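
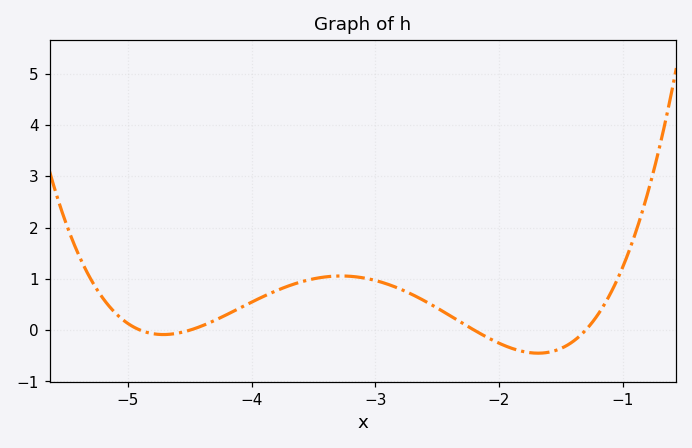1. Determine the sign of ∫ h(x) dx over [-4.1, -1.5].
positive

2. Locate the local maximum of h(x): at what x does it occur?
-3.28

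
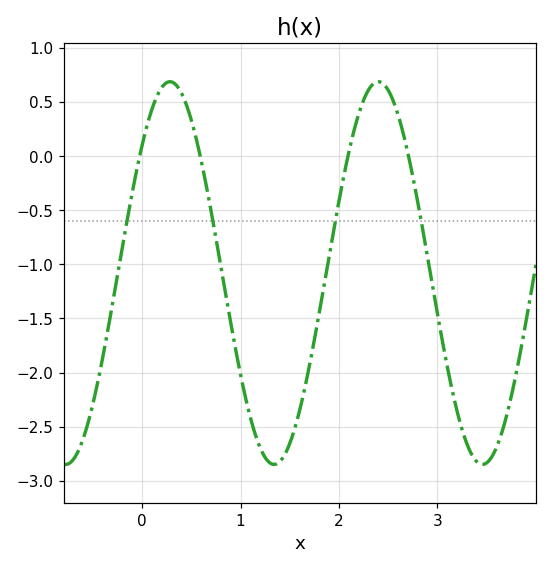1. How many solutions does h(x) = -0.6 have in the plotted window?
4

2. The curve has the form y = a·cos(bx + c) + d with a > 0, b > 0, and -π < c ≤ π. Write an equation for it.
y = 1.77cos(3x - 0.84) - 1.08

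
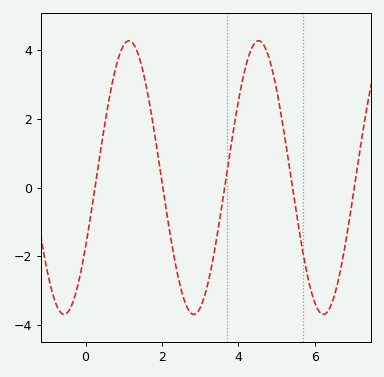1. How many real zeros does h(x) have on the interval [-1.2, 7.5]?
5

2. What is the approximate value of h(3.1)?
-3.2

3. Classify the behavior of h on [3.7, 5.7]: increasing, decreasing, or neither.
neither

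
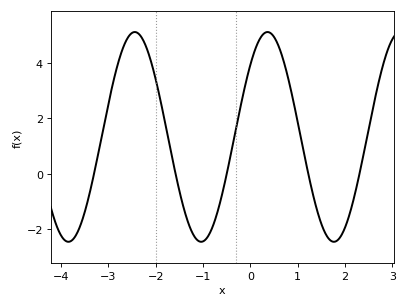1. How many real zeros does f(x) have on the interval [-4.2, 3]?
5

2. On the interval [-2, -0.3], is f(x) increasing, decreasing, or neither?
neither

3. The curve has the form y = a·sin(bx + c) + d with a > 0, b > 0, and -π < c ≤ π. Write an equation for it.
y = 3.79sin(2.24x + 0.762) + 1.33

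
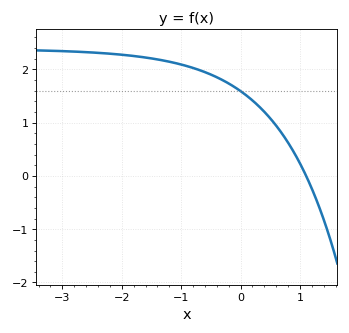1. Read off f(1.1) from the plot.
0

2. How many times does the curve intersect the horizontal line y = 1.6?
1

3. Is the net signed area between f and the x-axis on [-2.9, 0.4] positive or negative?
positive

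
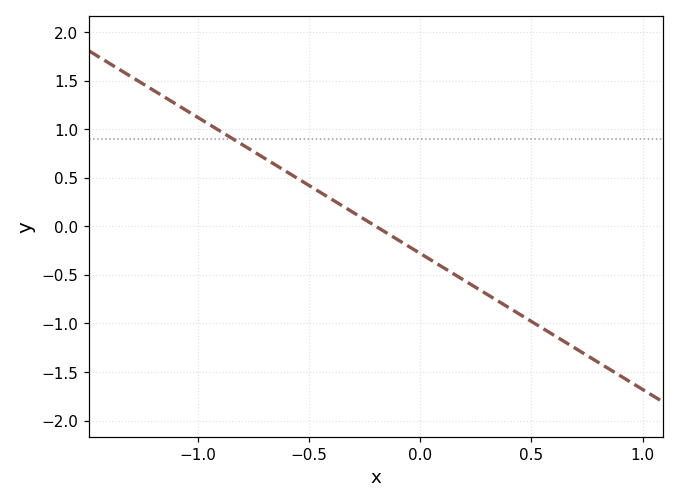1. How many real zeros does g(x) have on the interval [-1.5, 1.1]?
1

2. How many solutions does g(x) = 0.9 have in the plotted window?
1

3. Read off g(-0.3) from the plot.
0.15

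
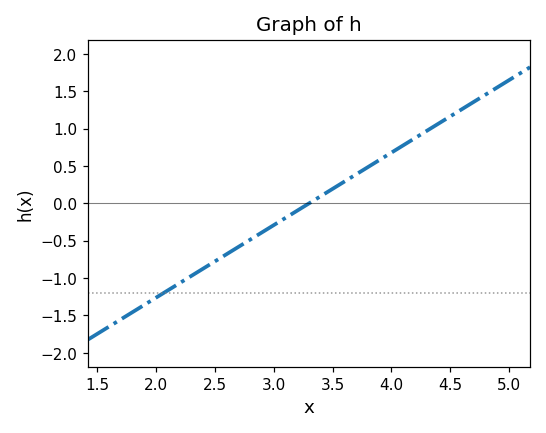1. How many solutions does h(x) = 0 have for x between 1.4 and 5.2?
1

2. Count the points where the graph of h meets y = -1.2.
1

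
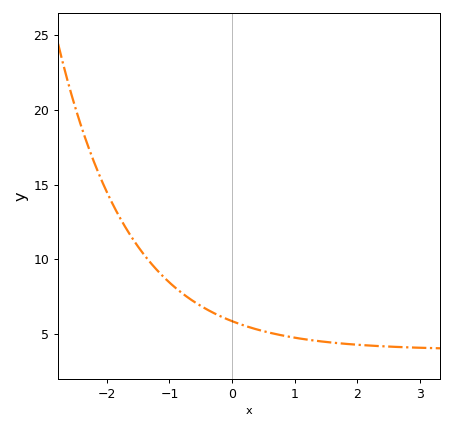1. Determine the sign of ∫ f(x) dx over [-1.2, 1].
positive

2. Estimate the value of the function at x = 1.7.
4.38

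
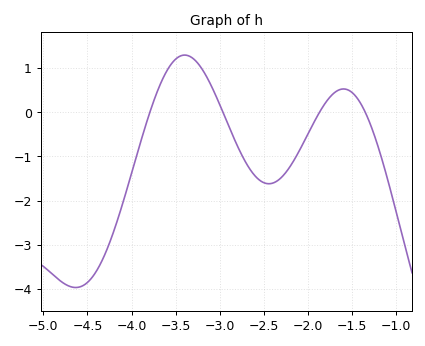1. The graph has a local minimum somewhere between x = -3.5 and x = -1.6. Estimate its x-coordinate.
-2.44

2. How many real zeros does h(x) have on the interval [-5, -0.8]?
4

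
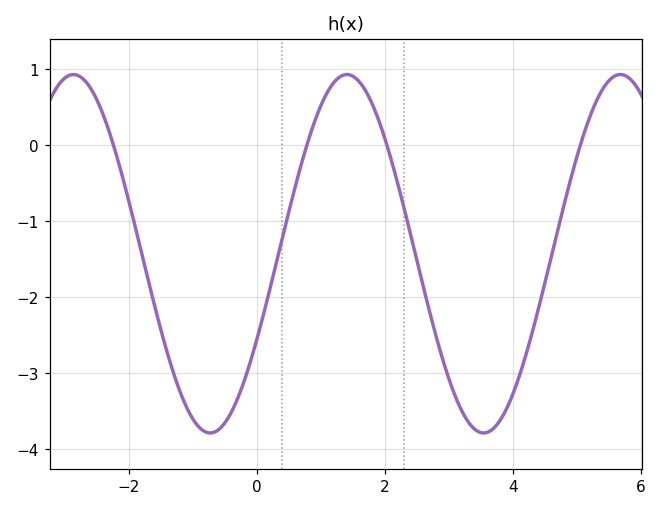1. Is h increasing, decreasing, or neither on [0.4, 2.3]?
neither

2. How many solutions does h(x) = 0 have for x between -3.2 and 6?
4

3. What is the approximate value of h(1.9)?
0.343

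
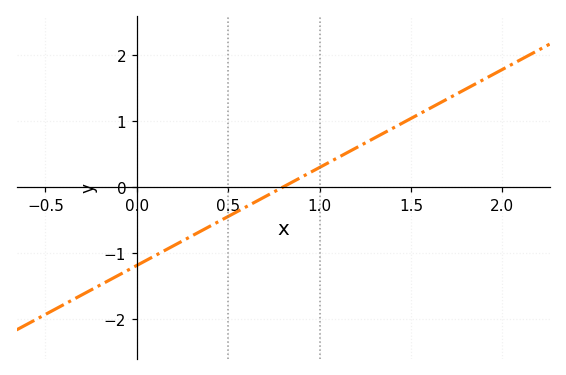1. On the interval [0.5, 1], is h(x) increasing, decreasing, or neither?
increasing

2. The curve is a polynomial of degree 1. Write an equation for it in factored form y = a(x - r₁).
y = 1.48(x - 0.8)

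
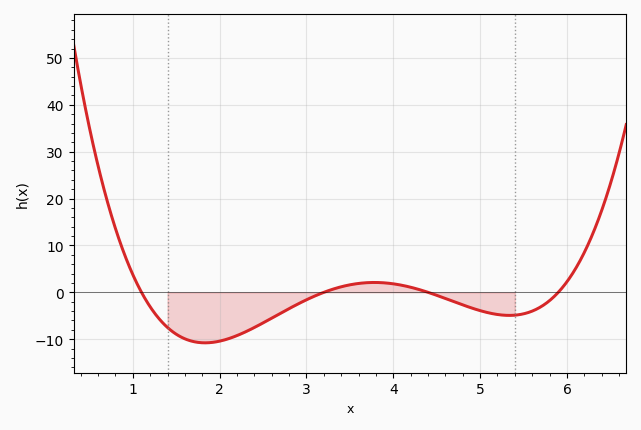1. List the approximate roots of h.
1.1, 3.2, 4.4, 5.9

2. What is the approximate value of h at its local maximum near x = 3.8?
2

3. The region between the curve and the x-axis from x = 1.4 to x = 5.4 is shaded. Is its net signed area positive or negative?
negative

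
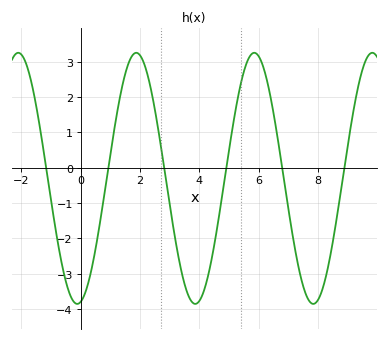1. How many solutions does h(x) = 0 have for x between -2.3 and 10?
6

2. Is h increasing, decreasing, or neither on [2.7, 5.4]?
neither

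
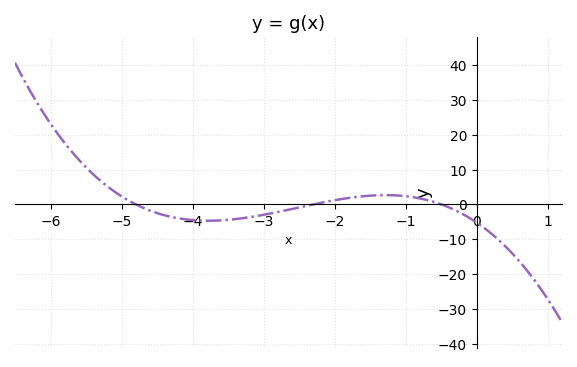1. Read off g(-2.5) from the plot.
-1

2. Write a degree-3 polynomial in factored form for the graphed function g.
y = -0.95(x + 4.8)(x + 2.3)(x + 0.5)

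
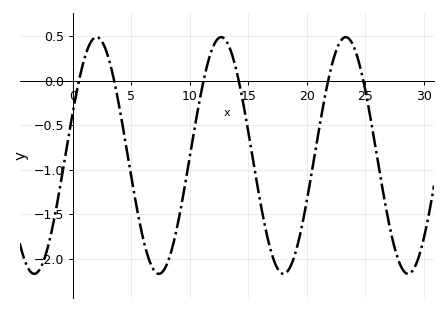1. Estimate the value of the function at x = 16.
-1.35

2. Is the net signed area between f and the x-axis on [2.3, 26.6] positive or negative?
negative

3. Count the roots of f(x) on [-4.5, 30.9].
6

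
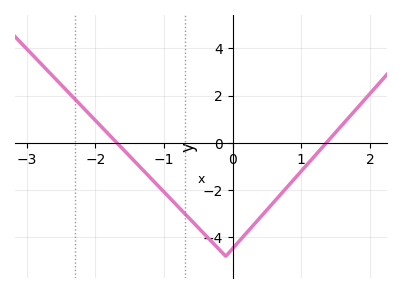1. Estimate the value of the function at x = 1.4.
0.121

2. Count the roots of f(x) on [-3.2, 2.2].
2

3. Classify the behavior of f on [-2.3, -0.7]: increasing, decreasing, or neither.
decreasing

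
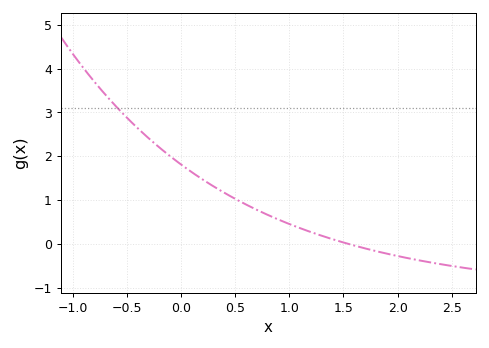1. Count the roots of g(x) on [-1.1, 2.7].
1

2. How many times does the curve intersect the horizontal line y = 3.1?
1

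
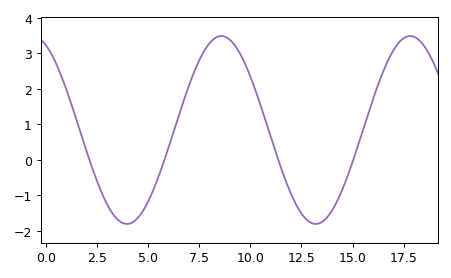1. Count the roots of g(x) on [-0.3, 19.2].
4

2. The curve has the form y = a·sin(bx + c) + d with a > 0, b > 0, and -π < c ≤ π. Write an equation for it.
y = 2.64sin(0.68x + 2.02) + 0.84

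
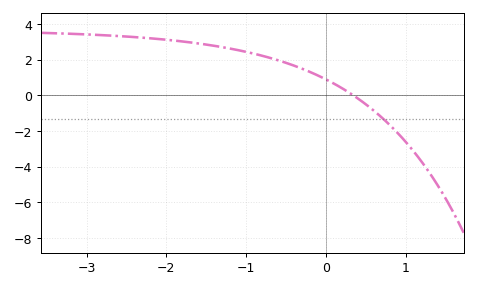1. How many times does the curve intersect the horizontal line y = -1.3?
1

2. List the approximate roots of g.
0.3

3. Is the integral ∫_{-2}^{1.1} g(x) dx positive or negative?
positive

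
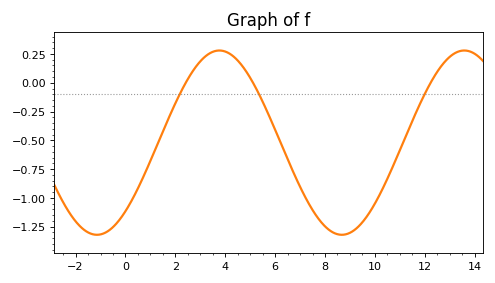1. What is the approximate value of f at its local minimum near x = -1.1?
-1.32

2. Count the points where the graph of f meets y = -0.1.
3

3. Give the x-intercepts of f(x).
2.4, 5.2, 12.2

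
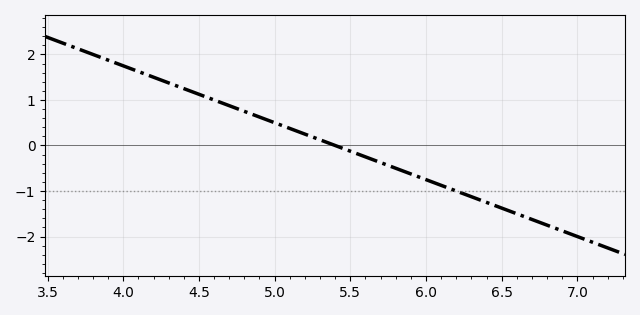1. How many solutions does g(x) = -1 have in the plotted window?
1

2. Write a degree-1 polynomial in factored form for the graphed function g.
y = -1.25(x - 5.4)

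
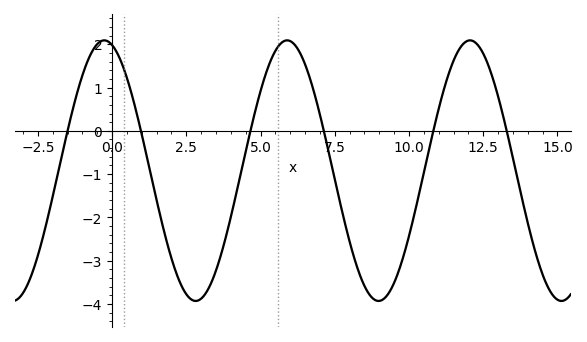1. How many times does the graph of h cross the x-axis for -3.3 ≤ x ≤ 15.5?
6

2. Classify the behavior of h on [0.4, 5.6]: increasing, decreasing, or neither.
neither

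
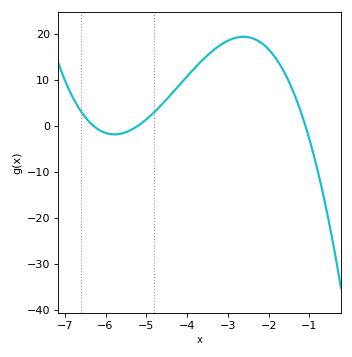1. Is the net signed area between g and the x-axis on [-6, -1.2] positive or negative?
positive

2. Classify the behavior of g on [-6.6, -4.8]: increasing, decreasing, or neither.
neither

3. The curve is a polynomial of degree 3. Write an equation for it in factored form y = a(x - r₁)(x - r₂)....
y = -1.34(x + 6.3)(x + 5.2)(x + 1.1)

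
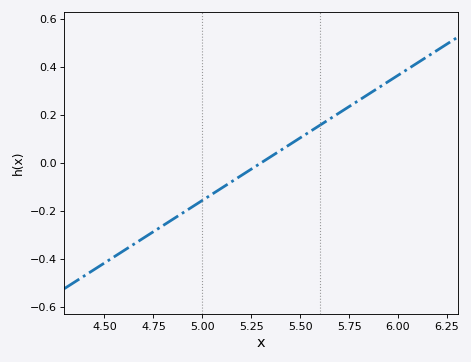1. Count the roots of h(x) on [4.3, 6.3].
1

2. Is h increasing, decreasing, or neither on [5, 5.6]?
increasing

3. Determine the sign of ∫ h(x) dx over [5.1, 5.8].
positive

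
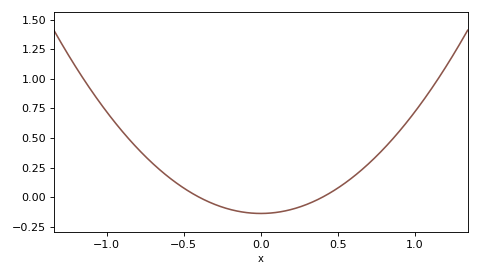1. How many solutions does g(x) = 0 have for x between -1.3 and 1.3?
2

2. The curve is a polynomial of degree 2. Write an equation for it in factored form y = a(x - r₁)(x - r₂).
y = 0.86(x + 0.4)(x - 0.4)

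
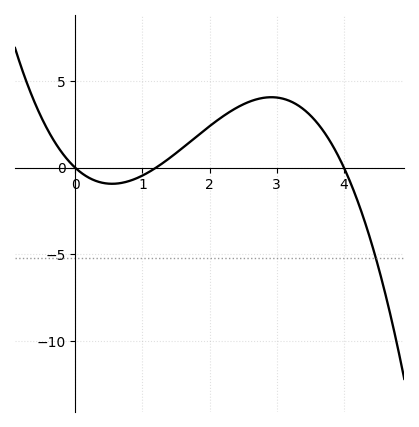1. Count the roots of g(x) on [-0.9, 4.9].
3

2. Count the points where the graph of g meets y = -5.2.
1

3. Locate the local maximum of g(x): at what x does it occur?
2.92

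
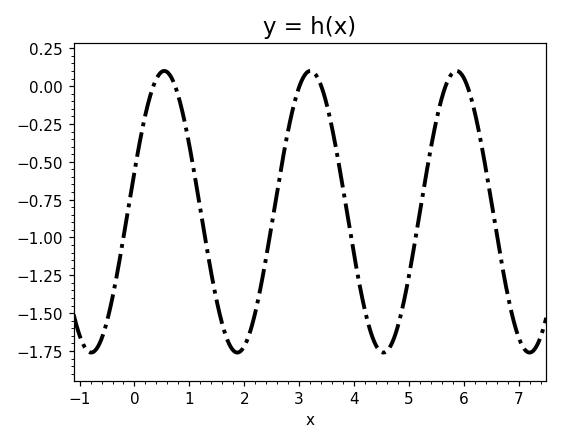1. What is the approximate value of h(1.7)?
-1.7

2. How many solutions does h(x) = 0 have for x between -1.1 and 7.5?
6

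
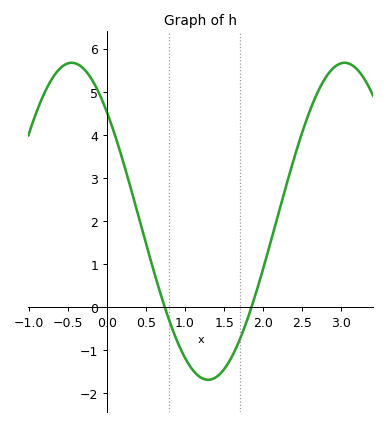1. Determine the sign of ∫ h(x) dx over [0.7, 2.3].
negative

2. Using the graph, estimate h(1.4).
-1.6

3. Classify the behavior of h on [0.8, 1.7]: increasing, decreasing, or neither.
neither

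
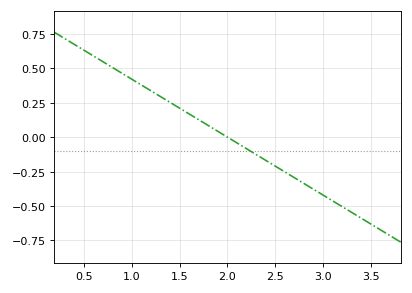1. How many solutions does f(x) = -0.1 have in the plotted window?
1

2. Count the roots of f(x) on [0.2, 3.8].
1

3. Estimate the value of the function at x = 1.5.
0.21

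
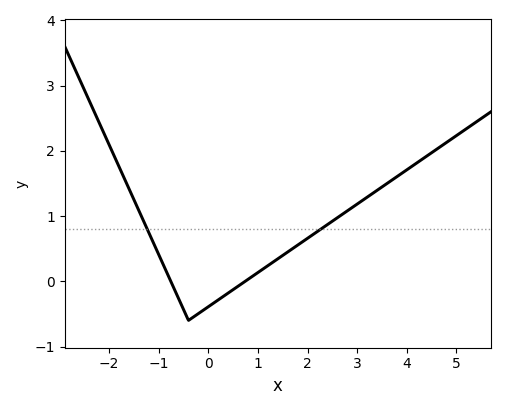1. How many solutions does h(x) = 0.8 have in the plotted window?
2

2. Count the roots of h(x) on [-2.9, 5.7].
2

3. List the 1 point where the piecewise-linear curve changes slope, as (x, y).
(-0.4, -0.6)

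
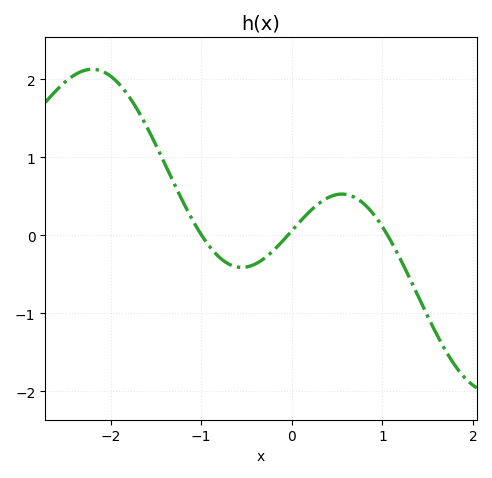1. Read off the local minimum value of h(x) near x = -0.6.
-0.4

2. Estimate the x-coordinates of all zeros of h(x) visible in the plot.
-1, 0, 1.1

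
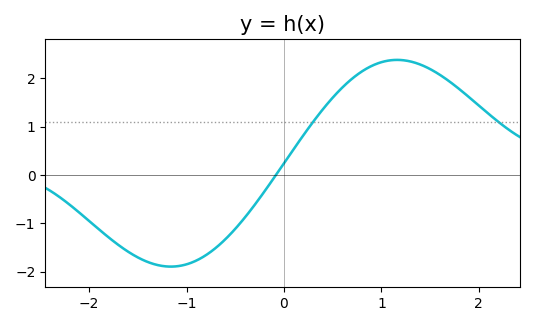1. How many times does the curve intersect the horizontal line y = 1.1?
2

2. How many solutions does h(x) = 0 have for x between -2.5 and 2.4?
1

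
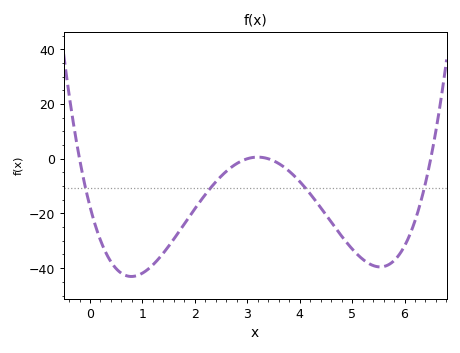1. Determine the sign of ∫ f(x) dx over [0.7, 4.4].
negative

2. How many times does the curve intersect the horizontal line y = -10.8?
4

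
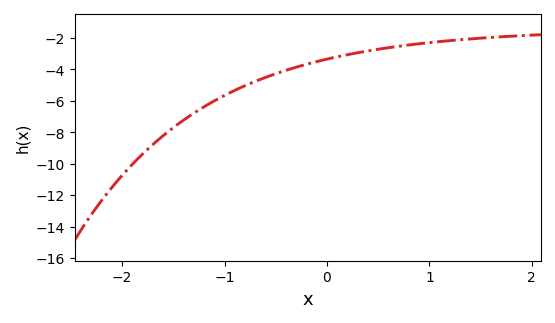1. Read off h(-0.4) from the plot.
-4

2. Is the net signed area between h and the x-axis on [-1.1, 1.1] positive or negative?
negative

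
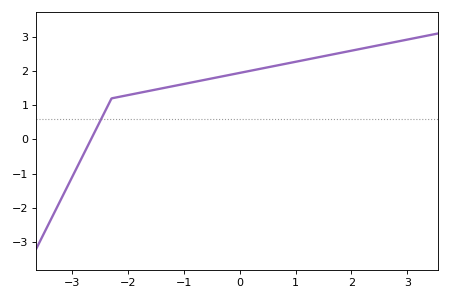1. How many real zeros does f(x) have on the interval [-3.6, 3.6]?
1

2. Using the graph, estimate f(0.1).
1.98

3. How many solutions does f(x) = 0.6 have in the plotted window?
1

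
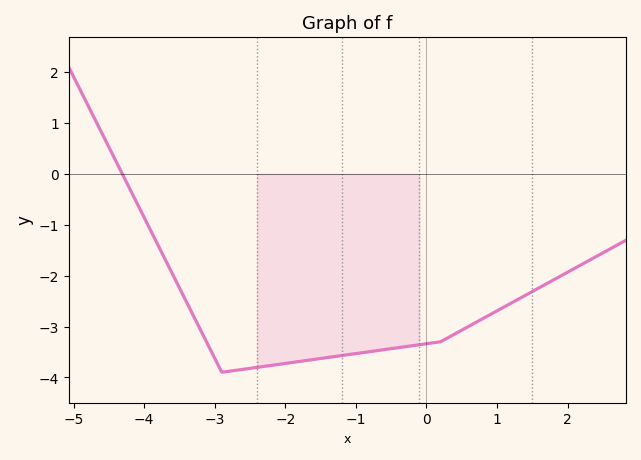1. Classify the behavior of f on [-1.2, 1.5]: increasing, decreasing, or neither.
increasing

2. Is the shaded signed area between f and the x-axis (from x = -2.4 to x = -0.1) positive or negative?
negative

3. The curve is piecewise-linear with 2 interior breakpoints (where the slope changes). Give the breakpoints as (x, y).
(-2.9, -3.9); (0.2, -3.3)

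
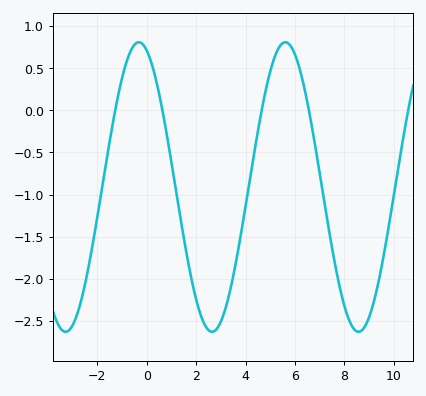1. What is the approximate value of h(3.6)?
-1.8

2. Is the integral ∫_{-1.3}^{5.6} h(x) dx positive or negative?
negative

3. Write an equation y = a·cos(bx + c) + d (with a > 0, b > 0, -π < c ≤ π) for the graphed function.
y = 1.72cos(1.1x + 0.34) - 0.91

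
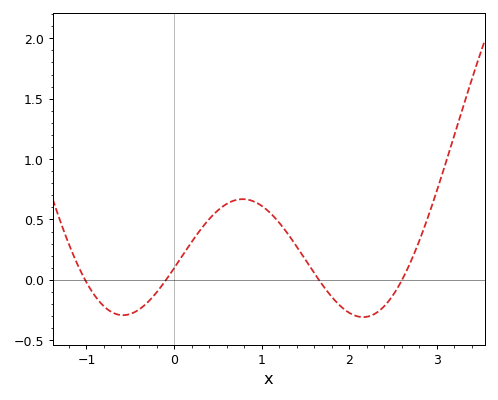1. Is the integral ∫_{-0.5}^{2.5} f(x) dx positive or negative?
positive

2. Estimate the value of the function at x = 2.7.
0.149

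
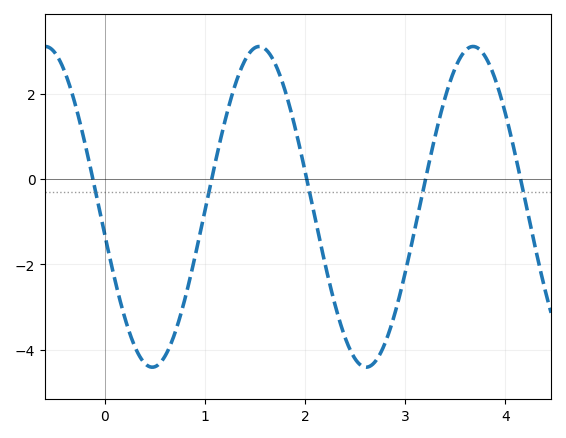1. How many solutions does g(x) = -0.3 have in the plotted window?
5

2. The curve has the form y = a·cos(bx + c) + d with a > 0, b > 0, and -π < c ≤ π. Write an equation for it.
y = 3.76cos(2.94x + 1.75) - 0.65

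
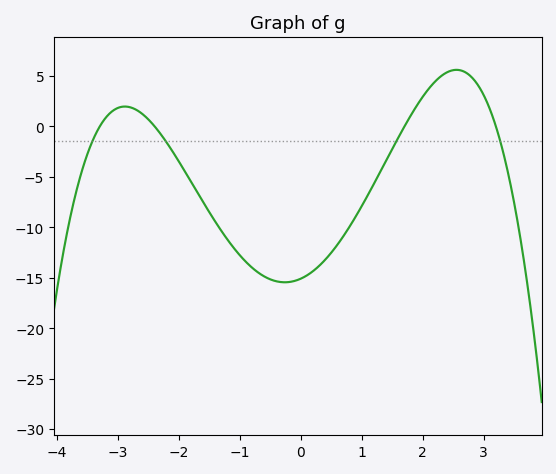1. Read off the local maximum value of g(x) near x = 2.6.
5.5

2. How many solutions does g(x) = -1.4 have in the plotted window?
4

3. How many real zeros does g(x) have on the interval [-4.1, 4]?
4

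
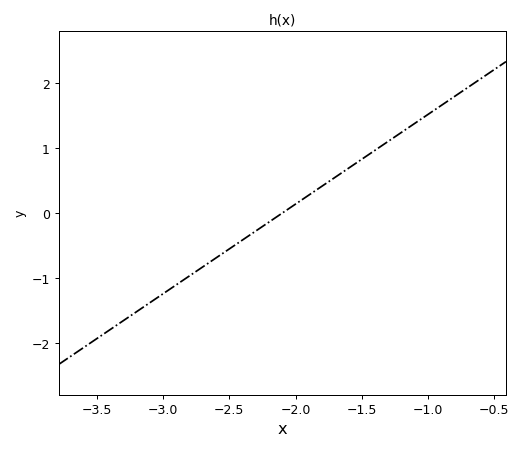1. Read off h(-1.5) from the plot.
0.8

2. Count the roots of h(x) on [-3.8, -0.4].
1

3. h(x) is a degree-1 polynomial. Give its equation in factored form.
y = 1.38(x + 2.1)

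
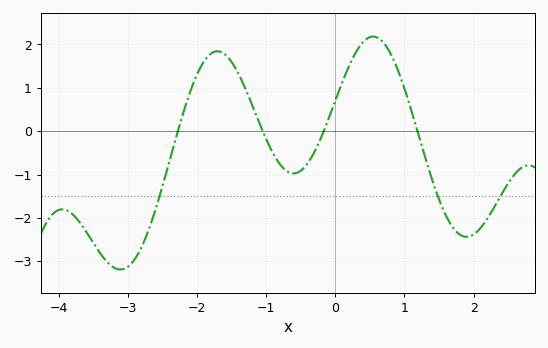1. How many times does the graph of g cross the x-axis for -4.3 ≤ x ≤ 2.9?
4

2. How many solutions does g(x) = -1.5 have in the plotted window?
3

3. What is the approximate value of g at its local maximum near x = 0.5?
2.18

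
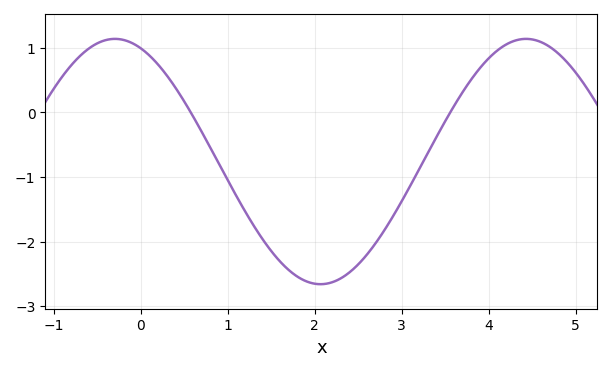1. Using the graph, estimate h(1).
-1.04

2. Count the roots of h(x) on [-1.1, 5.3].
2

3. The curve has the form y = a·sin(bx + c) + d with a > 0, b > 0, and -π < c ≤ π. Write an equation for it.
y = 1.9sin(1.33x + 1.96) - 0.76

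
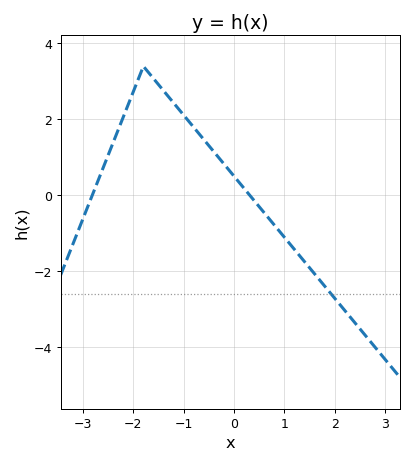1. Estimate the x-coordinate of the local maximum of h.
-1.8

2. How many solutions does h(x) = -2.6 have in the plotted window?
1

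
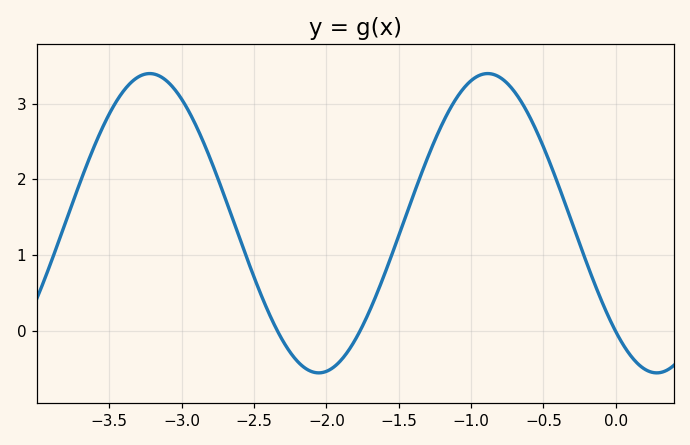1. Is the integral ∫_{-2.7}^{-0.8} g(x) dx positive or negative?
positive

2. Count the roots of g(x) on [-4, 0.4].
3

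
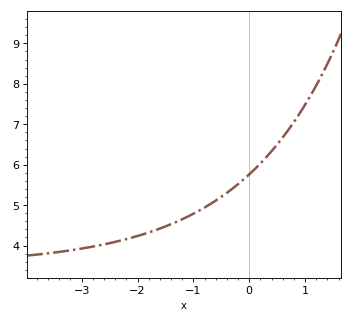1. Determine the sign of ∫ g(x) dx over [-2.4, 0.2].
positive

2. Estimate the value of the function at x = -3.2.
3.9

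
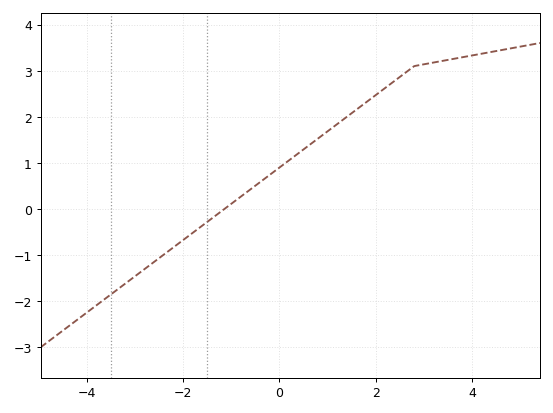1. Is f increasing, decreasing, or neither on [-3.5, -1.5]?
increasing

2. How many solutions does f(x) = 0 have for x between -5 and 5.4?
1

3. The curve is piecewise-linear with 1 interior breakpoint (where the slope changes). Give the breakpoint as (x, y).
(2.8, 3.1)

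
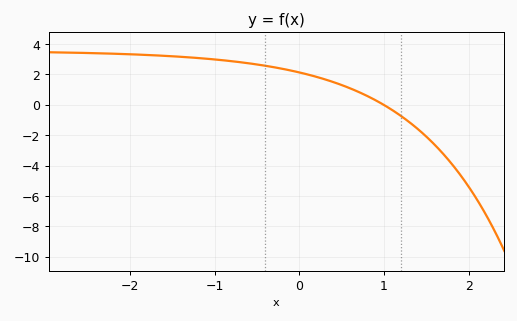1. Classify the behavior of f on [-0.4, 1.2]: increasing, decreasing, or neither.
decreasing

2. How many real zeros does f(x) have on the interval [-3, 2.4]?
1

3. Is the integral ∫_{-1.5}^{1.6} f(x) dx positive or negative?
positive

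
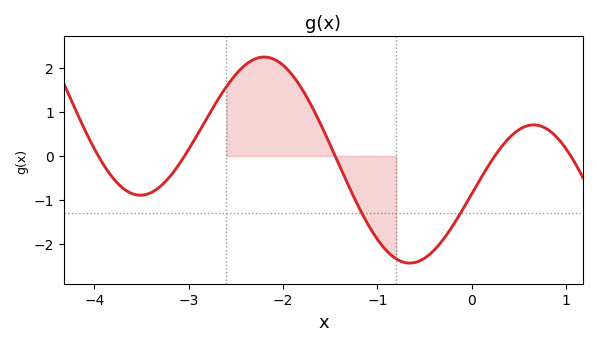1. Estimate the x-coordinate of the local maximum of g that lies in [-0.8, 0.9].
0.7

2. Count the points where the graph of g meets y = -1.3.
2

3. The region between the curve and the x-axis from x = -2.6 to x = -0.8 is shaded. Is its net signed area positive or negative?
positive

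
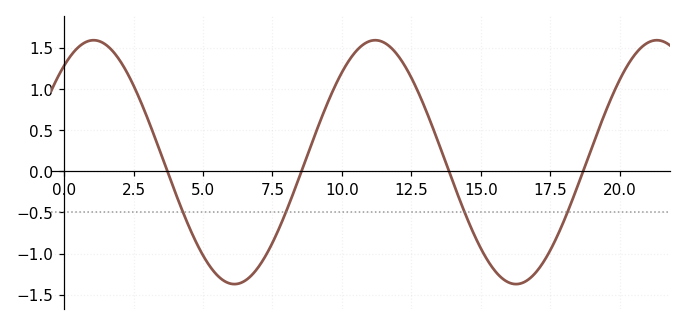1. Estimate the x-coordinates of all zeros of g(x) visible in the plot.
3.72, 8.54, 13.9, 18.7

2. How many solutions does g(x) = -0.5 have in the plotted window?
4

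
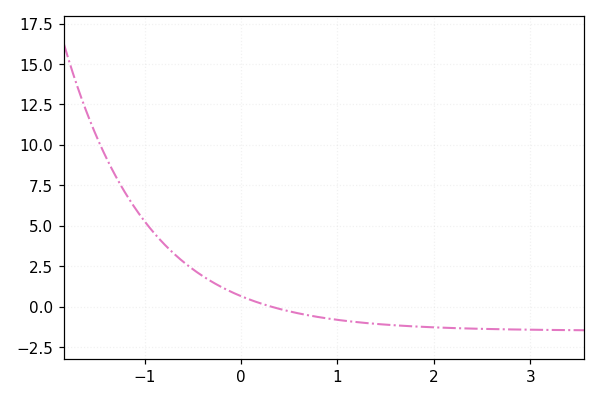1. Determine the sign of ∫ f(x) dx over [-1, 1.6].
positive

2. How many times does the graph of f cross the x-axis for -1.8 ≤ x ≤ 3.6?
1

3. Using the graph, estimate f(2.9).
-1.5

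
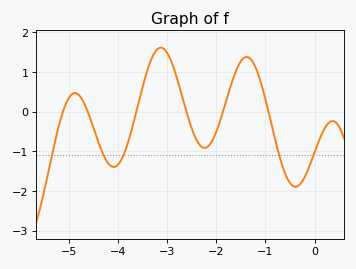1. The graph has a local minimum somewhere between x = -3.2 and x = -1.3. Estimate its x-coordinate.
-2.2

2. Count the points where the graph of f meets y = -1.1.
5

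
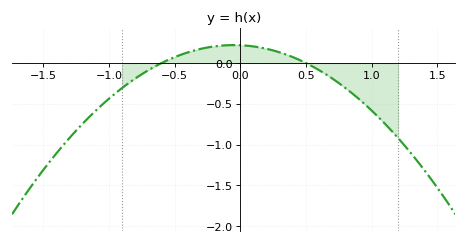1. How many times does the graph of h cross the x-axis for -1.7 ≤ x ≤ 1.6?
2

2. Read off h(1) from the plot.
-0.6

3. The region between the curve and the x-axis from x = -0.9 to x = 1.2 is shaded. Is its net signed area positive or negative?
negative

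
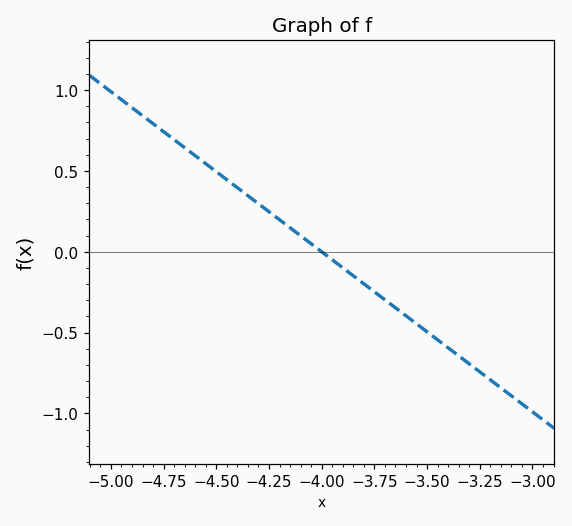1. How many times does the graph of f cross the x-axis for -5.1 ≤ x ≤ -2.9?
1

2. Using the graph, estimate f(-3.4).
-0.594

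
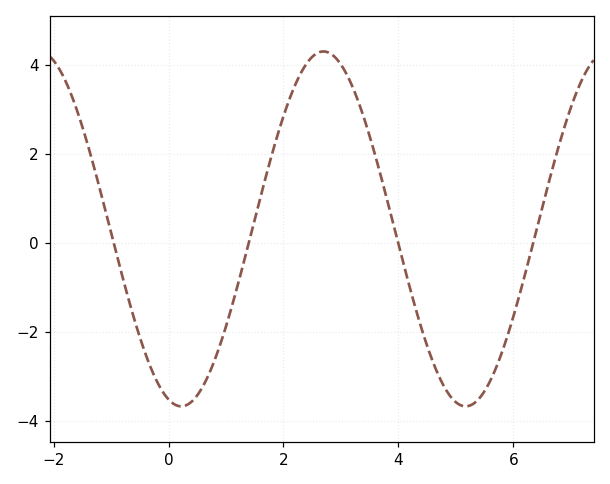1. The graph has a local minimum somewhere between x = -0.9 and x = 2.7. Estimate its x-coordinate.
0.221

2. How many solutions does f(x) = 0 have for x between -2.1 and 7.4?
4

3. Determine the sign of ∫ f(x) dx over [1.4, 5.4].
positive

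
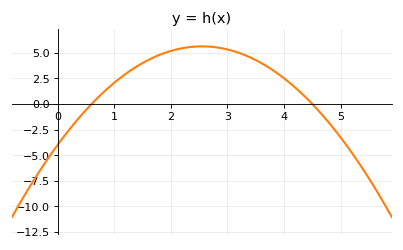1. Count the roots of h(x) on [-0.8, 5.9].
2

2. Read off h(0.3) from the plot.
-1.8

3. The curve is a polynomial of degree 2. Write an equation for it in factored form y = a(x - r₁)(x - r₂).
y = -1.48(x - 0.6)(x - 4.5)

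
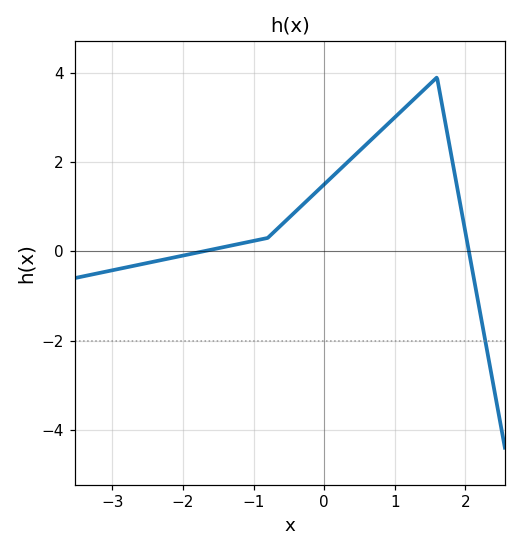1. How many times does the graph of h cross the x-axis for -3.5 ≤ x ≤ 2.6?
2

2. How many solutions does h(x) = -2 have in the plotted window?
1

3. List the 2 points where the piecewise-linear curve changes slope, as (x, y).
(-0.8, 0.3); (1.6, 3.9)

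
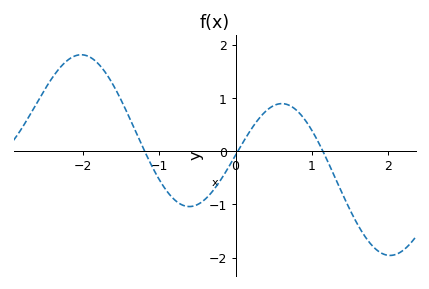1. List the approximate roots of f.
-1.19, 0.028, 1.14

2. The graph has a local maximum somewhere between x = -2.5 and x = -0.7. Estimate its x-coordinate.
-2.02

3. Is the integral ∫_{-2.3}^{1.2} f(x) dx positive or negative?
positive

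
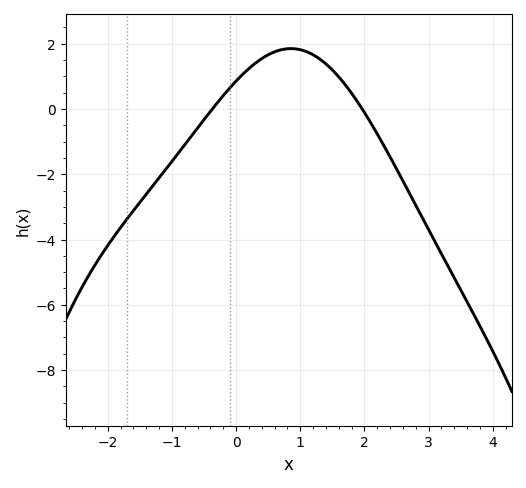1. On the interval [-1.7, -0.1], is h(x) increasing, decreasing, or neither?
increasing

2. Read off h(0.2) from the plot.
1.2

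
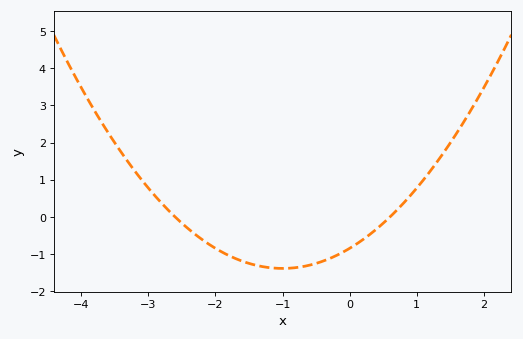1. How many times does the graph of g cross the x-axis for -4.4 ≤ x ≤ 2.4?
2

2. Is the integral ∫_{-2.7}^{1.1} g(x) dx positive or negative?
negative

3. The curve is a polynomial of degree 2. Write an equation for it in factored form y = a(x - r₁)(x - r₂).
y = 0.54(x + 2.6)(x - 0.6)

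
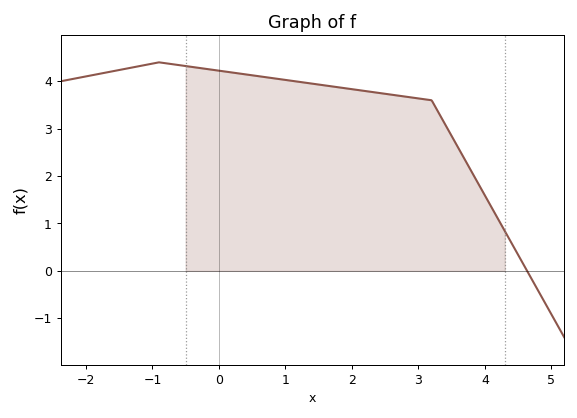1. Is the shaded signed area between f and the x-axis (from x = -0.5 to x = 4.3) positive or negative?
positive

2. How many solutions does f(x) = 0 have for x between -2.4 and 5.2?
1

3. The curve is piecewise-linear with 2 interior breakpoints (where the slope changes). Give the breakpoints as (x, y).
(-0.9, 4.4); (3.2, 3.6)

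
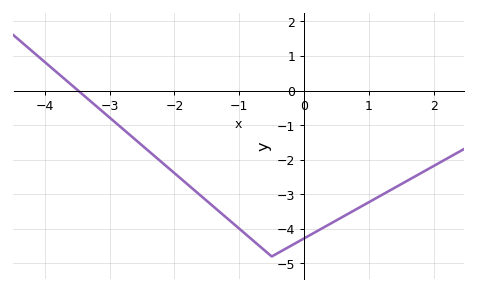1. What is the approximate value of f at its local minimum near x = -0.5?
-4.8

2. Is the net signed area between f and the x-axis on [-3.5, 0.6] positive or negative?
negative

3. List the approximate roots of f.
-3.5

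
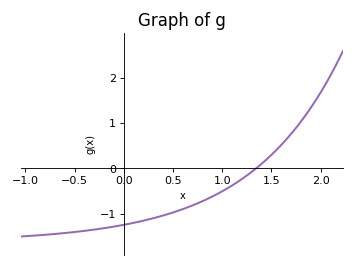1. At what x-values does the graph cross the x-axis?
1.35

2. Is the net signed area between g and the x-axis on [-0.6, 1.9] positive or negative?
negative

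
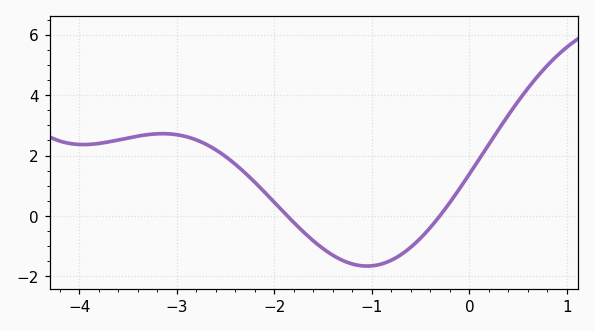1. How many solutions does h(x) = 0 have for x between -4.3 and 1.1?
2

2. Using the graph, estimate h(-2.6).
2.2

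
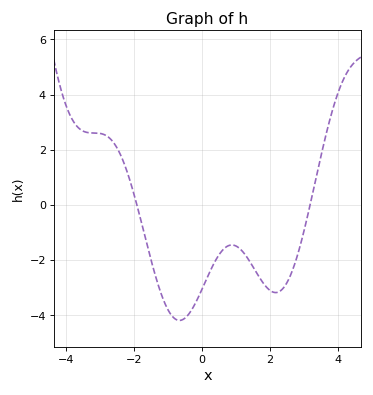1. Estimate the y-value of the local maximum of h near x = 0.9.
-1.4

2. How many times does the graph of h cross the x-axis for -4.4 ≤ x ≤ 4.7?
2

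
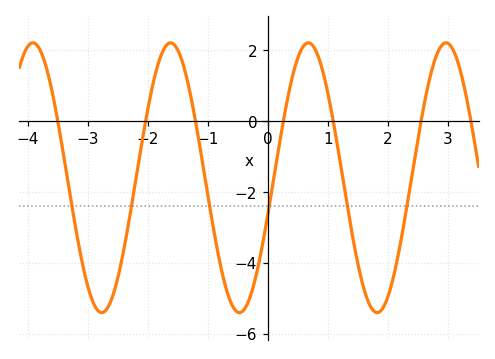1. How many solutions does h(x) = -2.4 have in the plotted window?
6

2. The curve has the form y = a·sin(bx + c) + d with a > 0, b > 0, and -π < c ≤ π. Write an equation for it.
y = 3.81sin(2.7x - 0.27) - 1.6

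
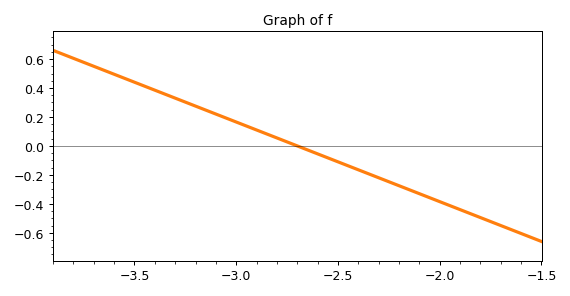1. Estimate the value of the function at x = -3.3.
0.33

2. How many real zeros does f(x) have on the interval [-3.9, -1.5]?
1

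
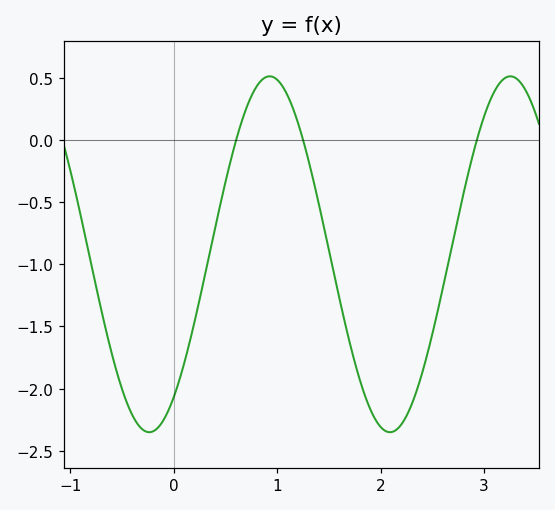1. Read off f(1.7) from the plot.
-1.65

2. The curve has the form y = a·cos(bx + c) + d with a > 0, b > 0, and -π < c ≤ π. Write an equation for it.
y = 1.43cos(2.7x - 2.5) - 0.92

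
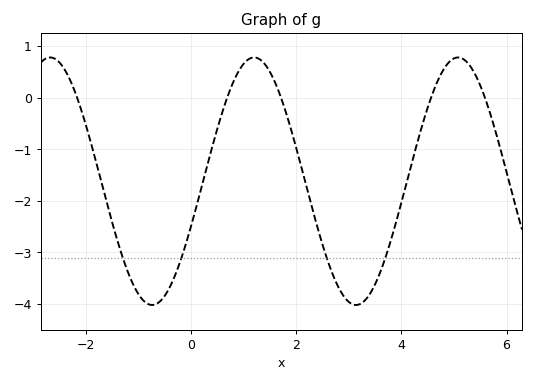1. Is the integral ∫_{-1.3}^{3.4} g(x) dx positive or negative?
negative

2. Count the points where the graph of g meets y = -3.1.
4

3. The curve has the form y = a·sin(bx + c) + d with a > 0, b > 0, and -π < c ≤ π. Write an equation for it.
y = 2.4sin(1.6x - 0.37) - 1.62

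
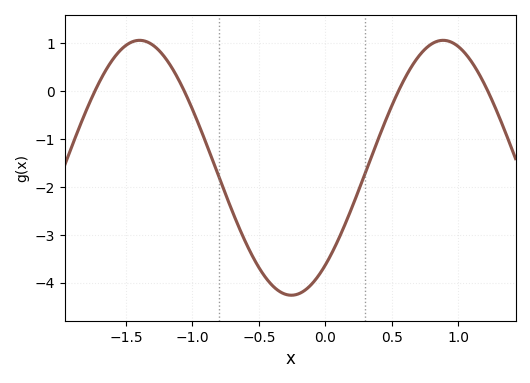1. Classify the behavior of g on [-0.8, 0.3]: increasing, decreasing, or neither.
neither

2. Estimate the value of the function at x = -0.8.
-1.8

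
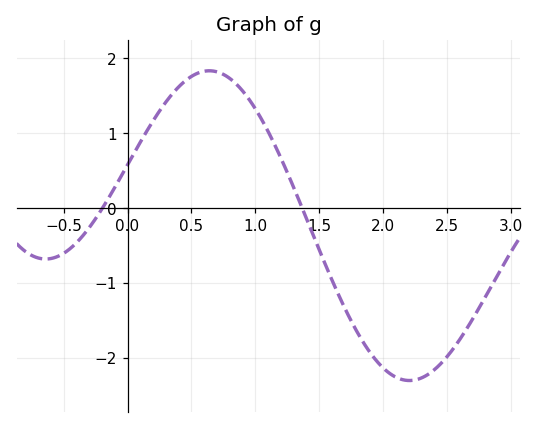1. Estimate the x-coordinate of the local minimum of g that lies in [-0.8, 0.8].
-0.6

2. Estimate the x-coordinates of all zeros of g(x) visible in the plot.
-0.2, 1.4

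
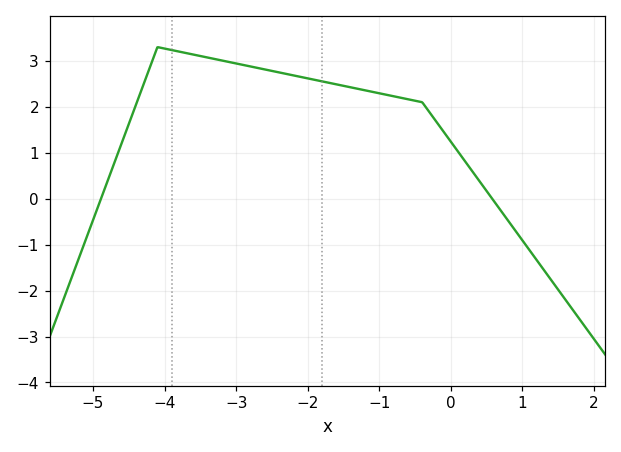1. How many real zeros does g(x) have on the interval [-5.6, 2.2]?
2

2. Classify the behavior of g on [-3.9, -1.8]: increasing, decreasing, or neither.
decreasing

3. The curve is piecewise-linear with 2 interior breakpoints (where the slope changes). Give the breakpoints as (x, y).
(-4.1, 3.3); (-0.4, 2.1)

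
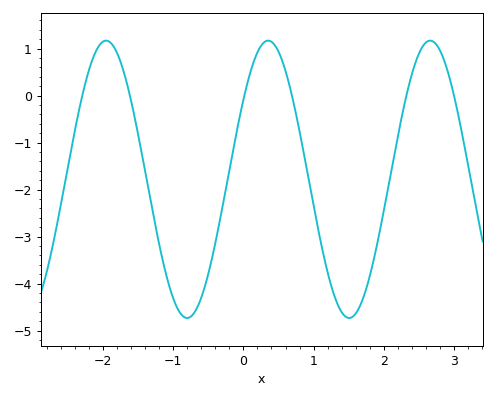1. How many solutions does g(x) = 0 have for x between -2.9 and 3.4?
6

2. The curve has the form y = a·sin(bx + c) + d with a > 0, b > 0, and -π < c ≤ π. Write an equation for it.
y = 2.95sin(2.7x + 0.61) - 1.78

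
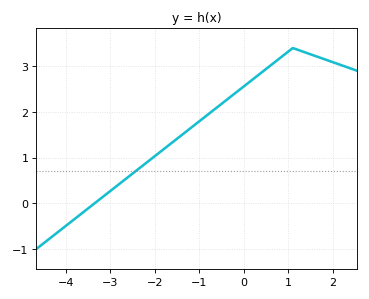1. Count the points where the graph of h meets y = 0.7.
1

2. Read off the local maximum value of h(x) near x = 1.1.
3.4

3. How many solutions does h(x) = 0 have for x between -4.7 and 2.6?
1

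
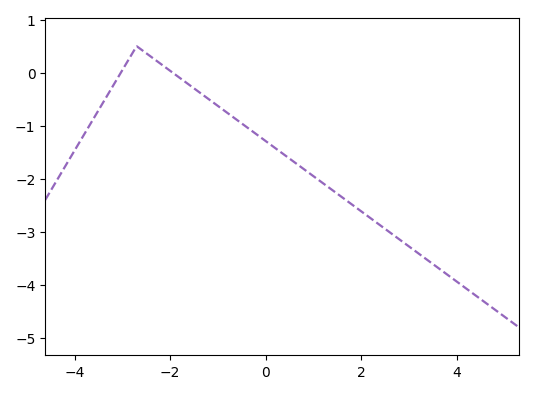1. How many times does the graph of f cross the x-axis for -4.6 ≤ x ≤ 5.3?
2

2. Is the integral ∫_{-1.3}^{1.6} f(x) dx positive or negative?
negative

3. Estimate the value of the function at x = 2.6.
-3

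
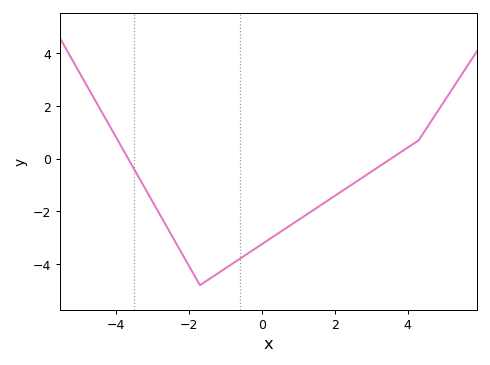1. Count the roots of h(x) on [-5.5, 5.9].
2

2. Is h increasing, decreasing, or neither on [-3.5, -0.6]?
neither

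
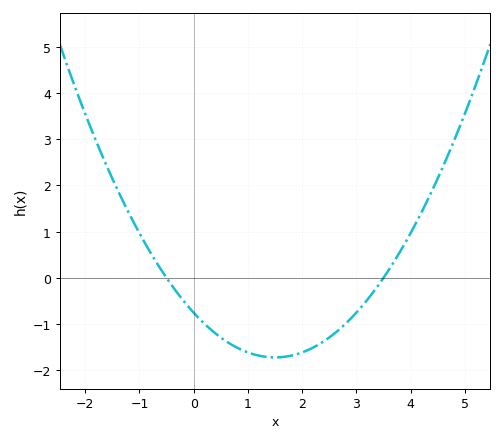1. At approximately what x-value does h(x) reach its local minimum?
1.5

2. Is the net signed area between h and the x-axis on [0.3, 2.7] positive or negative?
negative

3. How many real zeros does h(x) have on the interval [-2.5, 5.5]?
2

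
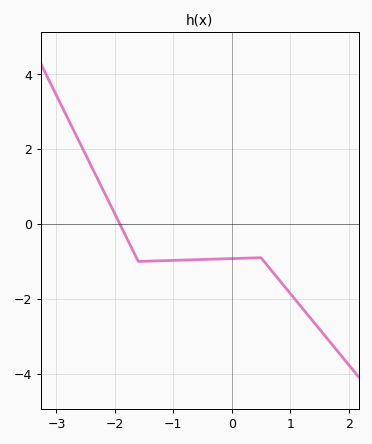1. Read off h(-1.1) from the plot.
-0.976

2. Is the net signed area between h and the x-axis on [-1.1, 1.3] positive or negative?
negative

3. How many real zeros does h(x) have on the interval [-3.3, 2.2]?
1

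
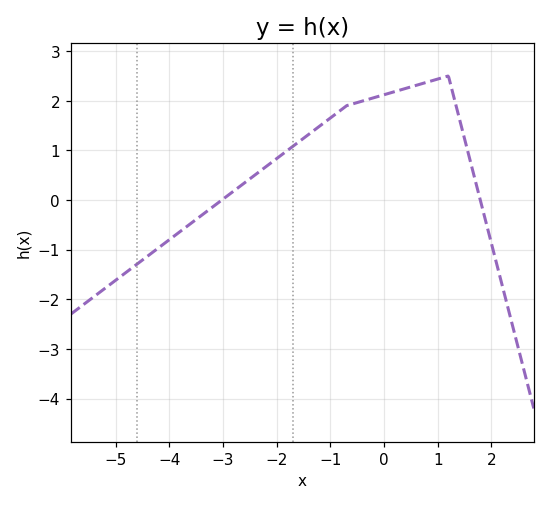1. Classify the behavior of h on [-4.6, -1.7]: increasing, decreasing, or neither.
increasing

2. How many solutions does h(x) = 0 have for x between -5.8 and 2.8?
2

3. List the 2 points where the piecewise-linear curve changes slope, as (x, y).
(-0.7, 1.9); (1.2, 2.5)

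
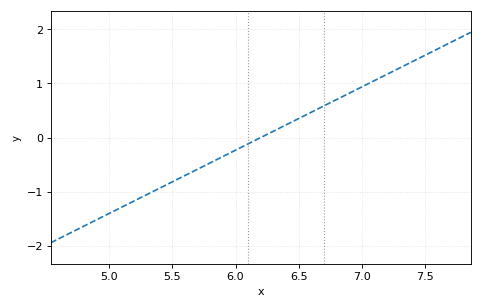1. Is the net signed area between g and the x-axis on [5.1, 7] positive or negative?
negative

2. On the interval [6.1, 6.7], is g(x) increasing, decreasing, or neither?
increasing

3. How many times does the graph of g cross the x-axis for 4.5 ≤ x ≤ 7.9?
1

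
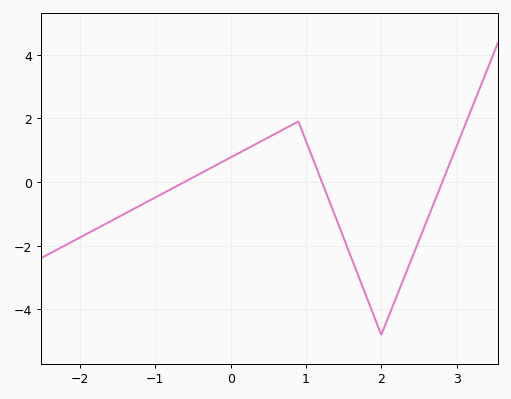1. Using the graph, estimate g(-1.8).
-1.4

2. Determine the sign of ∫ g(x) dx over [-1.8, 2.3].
negative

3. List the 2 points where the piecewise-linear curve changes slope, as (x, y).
(0.9, 1.9); (2, -4.8)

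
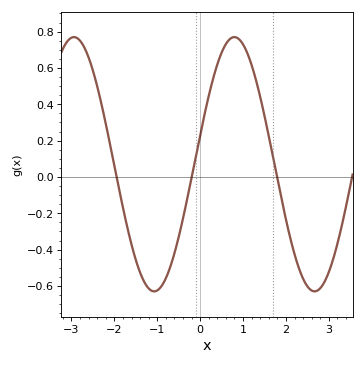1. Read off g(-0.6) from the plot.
-0.421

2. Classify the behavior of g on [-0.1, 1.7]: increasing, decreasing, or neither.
neither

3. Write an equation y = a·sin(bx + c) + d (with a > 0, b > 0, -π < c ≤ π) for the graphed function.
y = 0.7sin(1.68x + 0.232) + 0.07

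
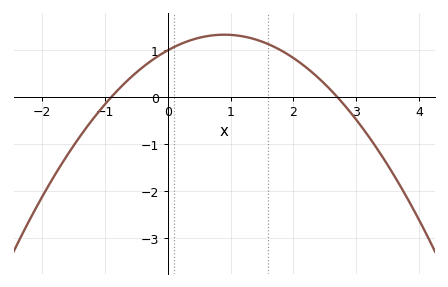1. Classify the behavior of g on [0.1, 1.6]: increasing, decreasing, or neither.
neither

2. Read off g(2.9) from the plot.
-0.3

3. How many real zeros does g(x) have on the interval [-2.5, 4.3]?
2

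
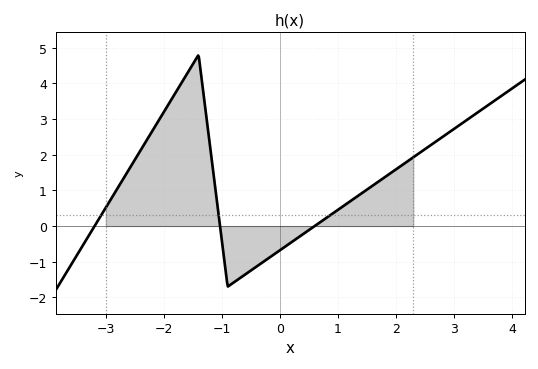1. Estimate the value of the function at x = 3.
2.7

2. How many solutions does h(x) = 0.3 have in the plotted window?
3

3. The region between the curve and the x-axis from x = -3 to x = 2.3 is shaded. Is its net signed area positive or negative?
positive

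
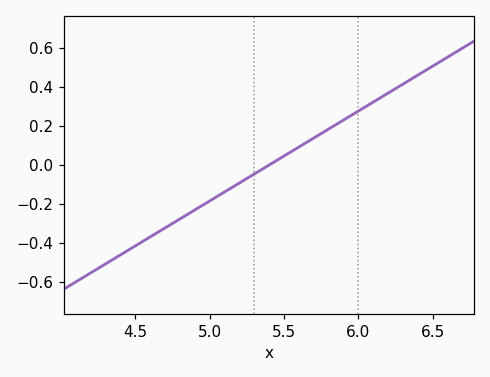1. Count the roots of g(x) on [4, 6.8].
1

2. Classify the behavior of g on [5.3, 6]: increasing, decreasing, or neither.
increasing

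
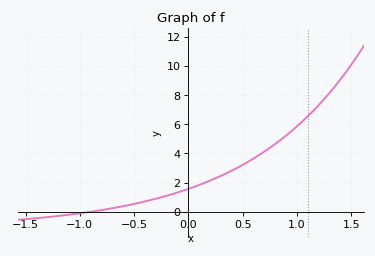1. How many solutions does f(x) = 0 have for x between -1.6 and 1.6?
1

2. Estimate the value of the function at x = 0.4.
2.83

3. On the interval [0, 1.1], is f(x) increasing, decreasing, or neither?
increasing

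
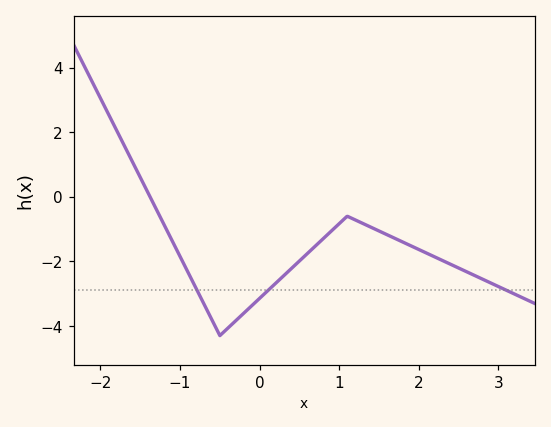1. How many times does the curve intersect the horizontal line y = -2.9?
3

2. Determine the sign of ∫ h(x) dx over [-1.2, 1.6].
negative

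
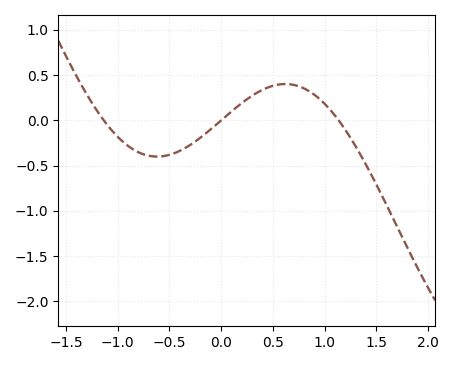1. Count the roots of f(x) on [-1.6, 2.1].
3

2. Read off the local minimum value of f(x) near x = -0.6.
-0.401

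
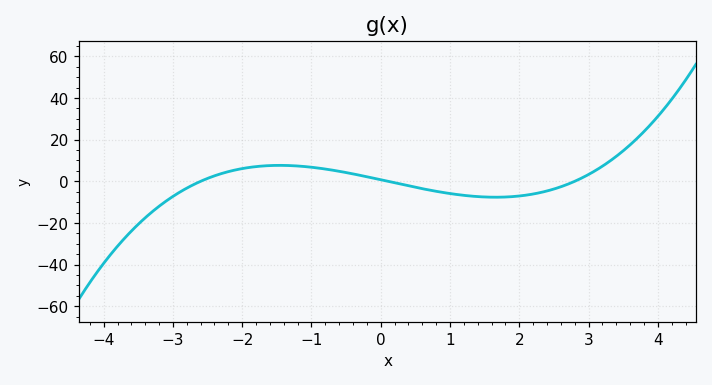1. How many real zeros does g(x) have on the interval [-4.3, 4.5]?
3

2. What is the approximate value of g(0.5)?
-2.88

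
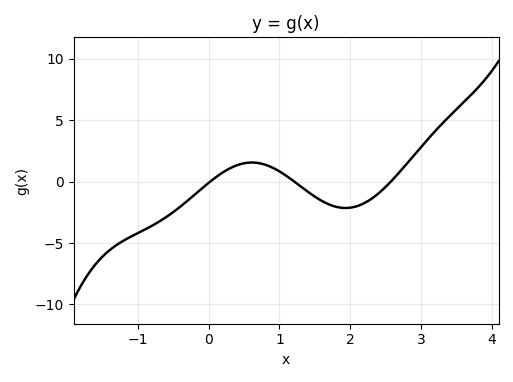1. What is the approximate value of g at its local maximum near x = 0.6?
1.56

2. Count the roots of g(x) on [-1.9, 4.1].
3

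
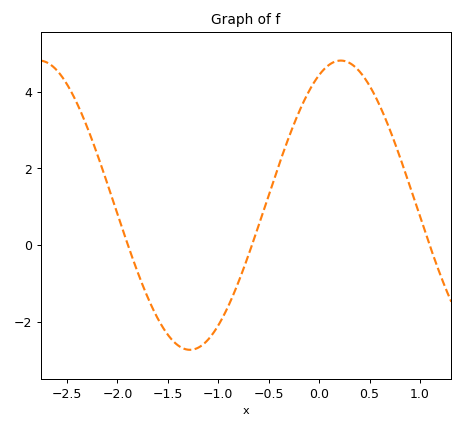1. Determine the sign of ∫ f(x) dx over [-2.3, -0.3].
negative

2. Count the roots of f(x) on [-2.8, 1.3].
3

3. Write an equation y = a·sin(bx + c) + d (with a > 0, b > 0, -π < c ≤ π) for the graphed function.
y = 3.78sin(2.1x + 1.1) + 1.04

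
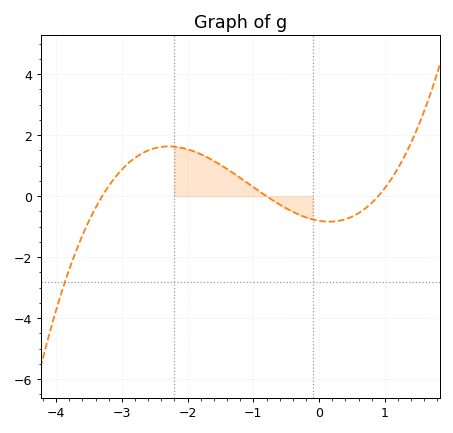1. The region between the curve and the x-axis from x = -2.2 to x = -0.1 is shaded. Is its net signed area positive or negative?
positive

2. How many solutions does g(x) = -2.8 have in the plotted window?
1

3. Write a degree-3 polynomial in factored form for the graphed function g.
y = 0.34(x + 3.3)(x + 0.8)(x - 0.9)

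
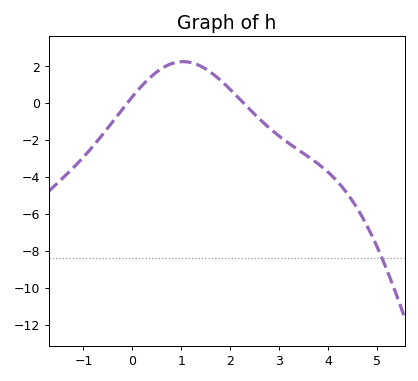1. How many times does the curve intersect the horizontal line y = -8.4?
1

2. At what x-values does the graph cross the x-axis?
-0.11, 2.28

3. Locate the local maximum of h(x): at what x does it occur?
1.03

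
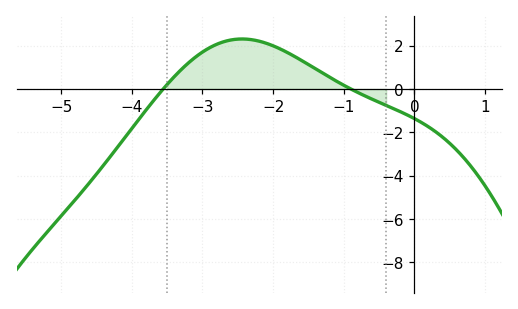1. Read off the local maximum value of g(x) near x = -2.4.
2.31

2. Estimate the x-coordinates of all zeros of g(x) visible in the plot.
-3.56, -0.899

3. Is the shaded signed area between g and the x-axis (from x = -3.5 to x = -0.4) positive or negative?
positive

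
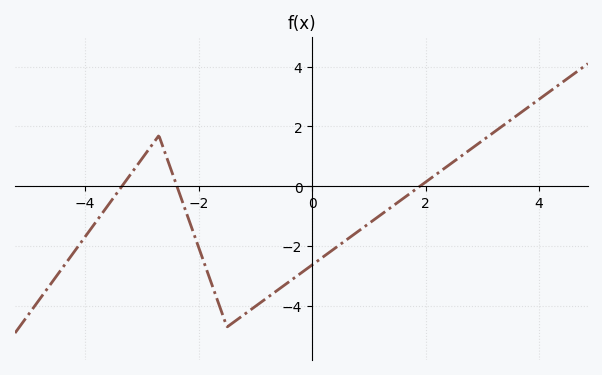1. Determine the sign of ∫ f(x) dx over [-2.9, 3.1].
negative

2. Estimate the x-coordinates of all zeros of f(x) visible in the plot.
-3.35, -2.38, 1.9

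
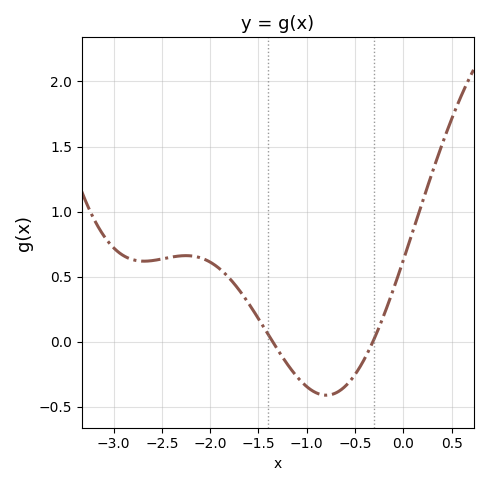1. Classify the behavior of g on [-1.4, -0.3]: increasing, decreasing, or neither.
neither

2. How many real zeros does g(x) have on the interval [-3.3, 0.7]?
2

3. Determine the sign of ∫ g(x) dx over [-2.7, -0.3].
positive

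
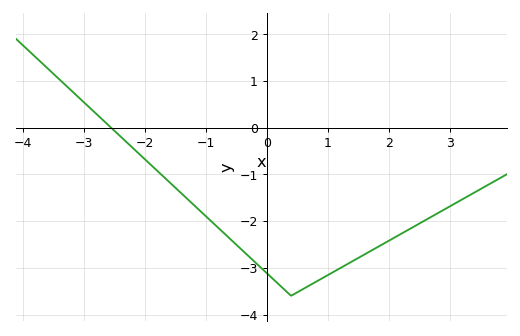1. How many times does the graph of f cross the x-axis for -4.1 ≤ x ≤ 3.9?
1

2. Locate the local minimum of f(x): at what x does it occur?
0.4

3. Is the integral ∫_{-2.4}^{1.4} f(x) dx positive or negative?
negative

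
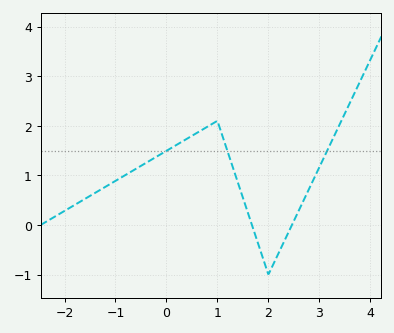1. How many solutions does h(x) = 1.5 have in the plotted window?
3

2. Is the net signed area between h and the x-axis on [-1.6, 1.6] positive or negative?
positive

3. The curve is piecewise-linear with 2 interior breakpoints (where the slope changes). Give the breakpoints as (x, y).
(1, 2.1); (2, -1)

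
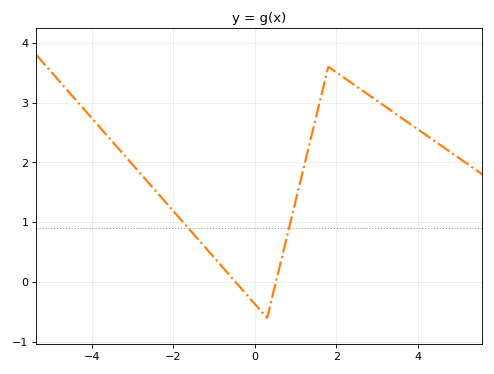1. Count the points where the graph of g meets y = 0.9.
2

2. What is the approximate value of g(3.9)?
2.6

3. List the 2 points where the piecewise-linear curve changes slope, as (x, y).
(0.3, -0.6); (1.8, 3.6)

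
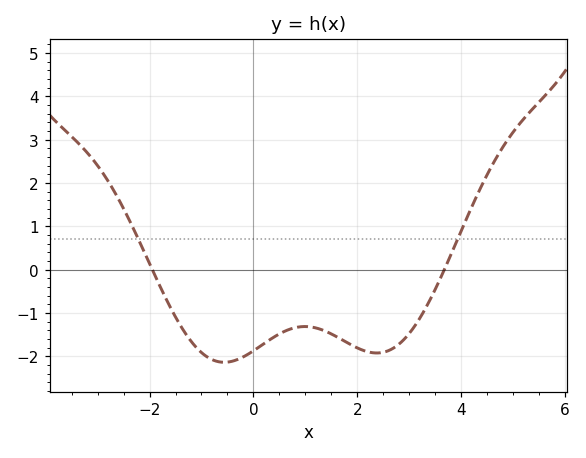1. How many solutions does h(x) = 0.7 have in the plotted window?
2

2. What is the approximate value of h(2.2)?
-1.89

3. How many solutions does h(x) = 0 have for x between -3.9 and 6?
2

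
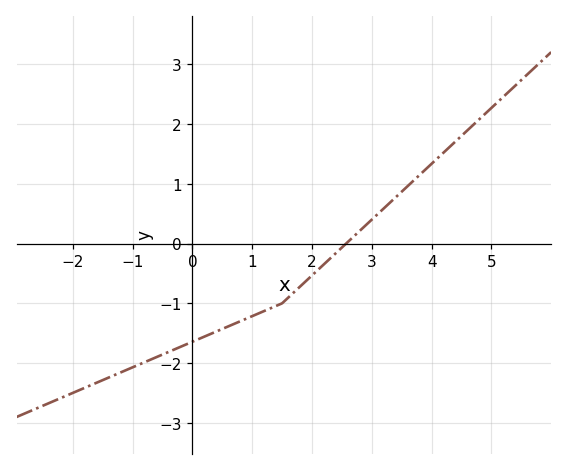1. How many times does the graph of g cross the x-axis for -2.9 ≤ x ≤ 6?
1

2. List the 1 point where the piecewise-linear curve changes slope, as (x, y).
(1.5, -1)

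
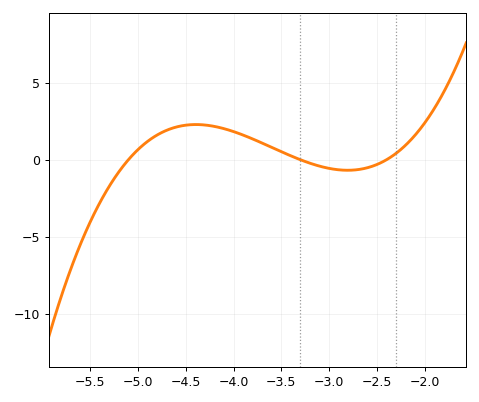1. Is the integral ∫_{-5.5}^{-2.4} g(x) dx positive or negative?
positive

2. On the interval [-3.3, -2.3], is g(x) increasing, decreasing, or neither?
neither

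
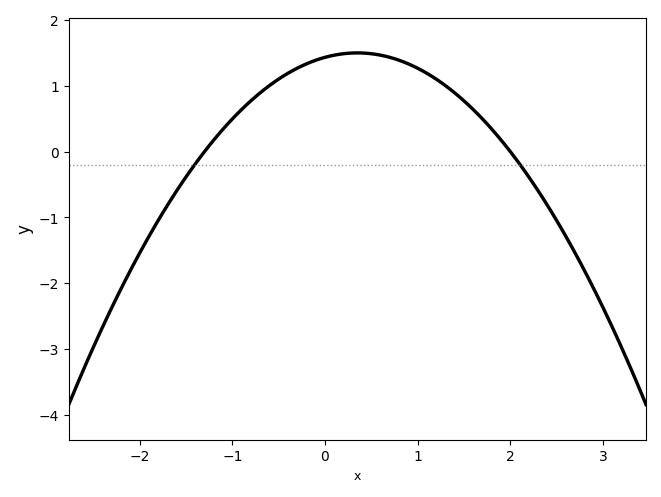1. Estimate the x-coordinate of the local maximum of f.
0.4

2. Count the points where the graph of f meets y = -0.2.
2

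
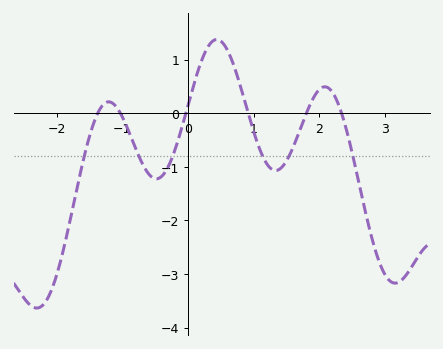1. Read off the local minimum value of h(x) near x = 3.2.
-3.17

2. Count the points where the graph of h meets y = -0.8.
6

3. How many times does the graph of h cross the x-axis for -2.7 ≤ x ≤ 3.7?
6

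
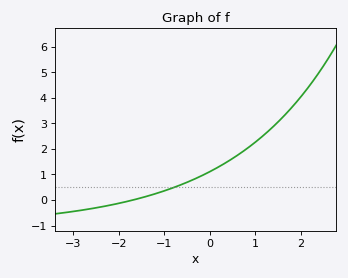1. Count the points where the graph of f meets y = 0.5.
1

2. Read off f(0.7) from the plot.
1.87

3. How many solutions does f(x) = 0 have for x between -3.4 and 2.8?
1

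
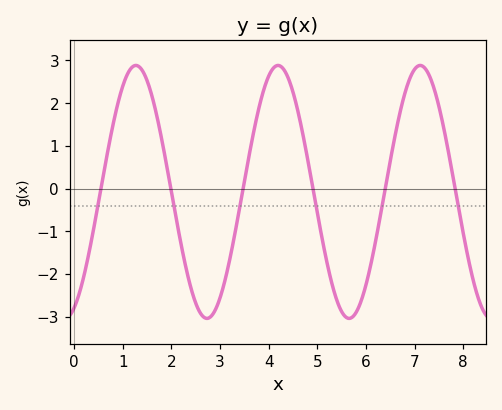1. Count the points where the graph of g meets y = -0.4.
6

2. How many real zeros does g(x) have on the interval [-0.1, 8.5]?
6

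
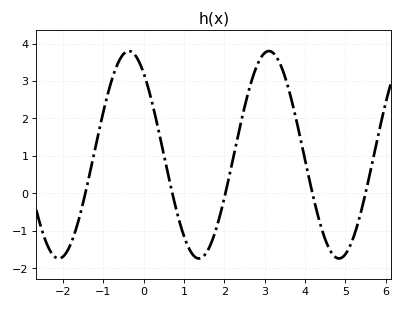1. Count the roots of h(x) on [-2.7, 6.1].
5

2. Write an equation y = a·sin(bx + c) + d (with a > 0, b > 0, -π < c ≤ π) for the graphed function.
y = 2.77sin(1.8x + 2.2) + 1.03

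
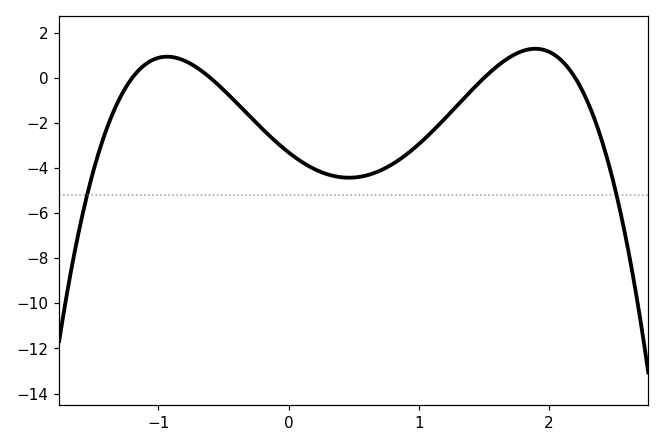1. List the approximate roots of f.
-1.2, -0.6, 1.5, 2.2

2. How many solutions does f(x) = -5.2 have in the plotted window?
2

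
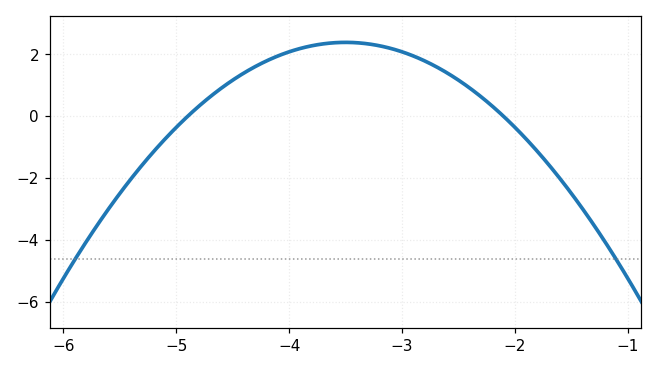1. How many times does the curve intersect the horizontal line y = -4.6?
2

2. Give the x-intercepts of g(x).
-4.9, -2.1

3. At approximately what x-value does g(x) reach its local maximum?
-3.5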